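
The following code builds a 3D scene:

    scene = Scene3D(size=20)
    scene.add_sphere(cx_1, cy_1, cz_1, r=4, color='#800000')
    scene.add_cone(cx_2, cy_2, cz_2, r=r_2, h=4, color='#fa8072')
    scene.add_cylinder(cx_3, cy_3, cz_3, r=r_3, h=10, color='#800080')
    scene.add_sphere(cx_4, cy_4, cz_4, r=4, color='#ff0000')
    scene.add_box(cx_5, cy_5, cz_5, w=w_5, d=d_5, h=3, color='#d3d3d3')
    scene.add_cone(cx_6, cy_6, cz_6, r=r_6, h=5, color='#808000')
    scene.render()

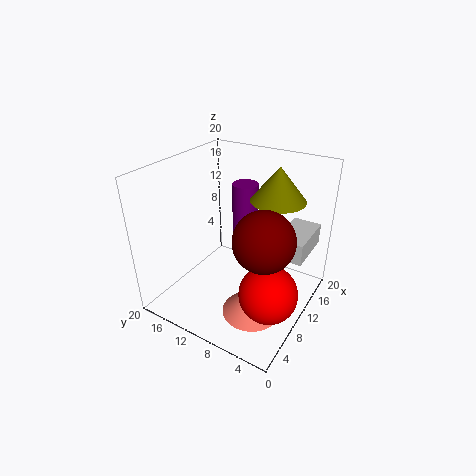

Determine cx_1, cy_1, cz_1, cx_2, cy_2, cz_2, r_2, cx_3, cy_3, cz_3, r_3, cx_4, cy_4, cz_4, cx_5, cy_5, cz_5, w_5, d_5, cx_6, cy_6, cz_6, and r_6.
cx_1 = 8, cy_1 = 5, cz_1 = 12, cx_2 = 7, cy_2 = 6, cz_2 = 1, r_2 = 4, cx_3 = 17, cy_3 = 13, cz_3 = 5, r_3 = 2, cx_4 = 8, cy_4 = 4, cz_4 = 4, cx_5 = 11, cy_5 = 1, cz_5 = 8, w_5 = 7, d_5 = 4, cx_6 = 16, cy_6 = 7, cz_6 = 14, r_6 = 4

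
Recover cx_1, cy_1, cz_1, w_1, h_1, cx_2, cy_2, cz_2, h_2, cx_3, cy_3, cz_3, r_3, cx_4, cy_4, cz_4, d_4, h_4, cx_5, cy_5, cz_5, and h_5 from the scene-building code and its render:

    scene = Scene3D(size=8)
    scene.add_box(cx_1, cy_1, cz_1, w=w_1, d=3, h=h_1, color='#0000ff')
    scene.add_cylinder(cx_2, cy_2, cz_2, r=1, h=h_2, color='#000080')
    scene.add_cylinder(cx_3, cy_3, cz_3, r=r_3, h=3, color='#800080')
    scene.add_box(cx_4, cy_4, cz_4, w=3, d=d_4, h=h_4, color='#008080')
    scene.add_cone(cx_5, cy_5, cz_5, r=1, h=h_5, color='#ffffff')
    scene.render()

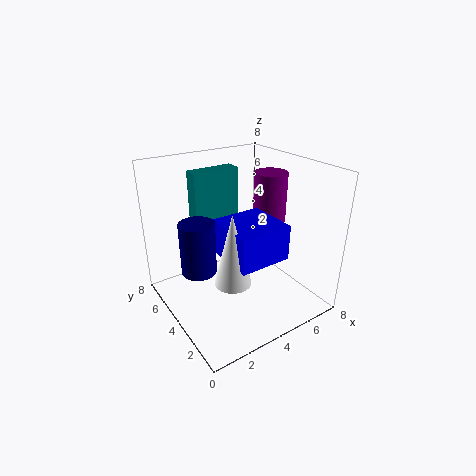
cx_1 = 3; cy_1 = 2; cz_1 = 3; w_1 = 3; h_1 = 2; cx_2 = 2; cy_2 = 5; cz_2 = 2; h_2 = 3; cx_3 = 7; cy_3 = 5; cz_3 = 4; r_3 = 1; cx_4 = 3; cy_4 = 7; cz_4 = 3; d_4 = 1; h_4 = 4; cx_5 = 3; cy_5 = 3; cz_5 = 2; h_5 = 4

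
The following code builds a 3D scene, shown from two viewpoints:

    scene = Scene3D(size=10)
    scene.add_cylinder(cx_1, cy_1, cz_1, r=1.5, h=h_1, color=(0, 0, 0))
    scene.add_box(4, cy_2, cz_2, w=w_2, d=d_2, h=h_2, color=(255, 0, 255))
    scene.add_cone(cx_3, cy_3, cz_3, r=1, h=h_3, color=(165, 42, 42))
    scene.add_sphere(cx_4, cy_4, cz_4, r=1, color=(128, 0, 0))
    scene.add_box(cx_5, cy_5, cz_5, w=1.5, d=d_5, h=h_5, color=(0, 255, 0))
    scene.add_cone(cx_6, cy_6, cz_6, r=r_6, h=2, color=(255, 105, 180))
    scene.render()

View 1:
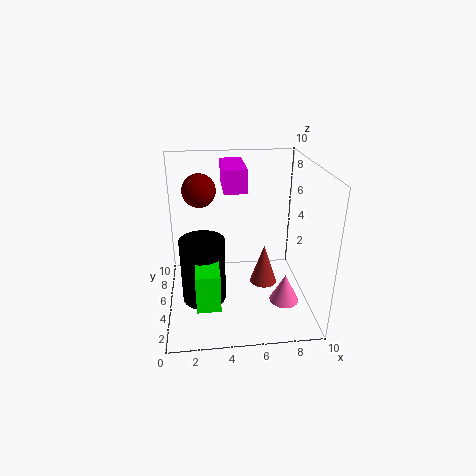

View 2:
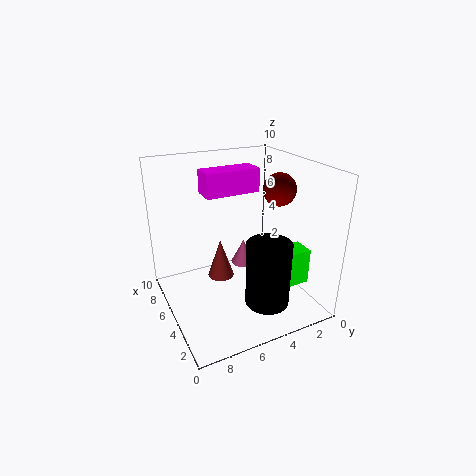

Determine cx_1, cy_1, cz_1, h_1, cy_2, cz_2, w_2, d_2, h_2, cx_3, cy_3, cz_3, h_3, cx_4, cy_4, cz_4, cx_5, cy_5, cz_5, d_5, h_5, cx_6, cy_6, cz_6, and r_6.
cx_1 = 2.5, cy_1 = 4, cz_1 = 1, h_1 = 4.5, cy_2 = 4, cz_2 = 8.5, w_2 = 1.5, d_2 = 3.5, h_2 = 1.5, cx_3 = 7, cy_3 = 5.5, cz_3 = 1, h_3 = 3, cx_4 = 2.5, cy_4 = 3.5, cz_4 = 9, cx_5 = 2, cy_5 = 1, cz_5 = 2, d_5 = 2, h_5 = 2.5, cx_6 = 8, cy_6 = 3, cz_6 = 1, r_6 = 1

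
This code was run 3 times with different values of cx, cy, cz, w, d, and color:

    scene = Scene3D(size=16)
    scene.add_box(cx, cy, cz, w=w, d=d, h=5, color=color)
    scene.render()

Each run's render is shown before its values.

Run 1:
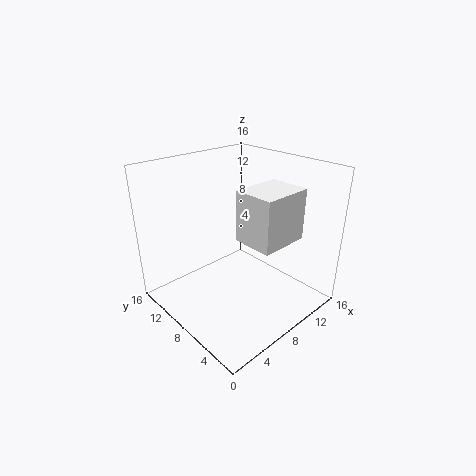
cx = 5
cy = 1
cz = 10
w = 5
d = 4
color = 'white'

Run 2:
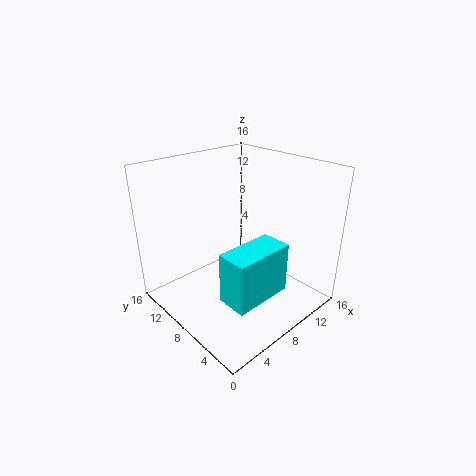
cx = 2
cy = 1
cz = 5
w = 6
d = 3
color = 'cyan'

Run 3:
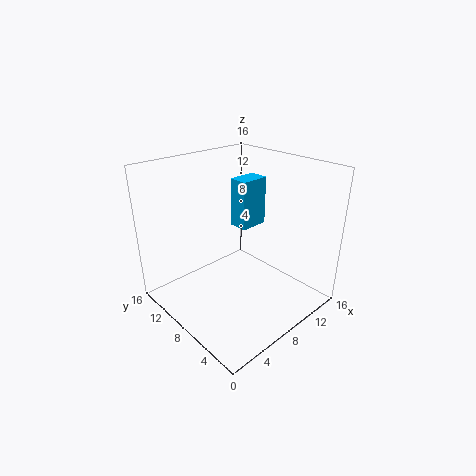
cx = 7
cy = 6
cz = 10
w = 3
d = 2
color = 'deepskyblue'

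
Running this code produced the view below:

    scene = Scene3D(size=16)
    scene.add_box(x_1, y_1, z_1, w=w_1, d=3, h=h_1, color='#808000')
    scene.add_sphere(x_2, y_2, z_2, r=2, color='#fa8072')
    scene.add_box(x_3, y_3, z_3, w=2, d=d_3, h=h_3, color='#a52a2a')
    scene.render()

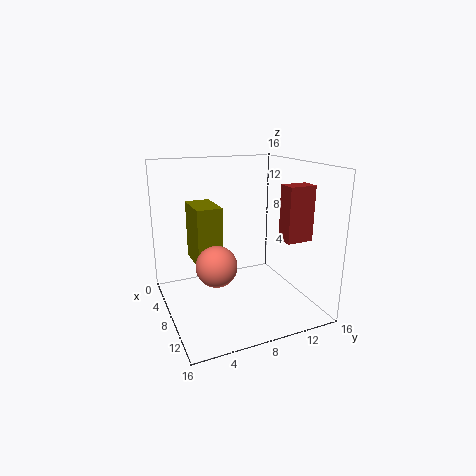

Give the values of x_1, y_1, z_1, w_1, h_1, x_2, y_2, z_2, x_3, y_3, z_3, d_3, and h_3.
x_1 = 1
y_1 = 4
z_1 = 4
w_1 = 5
h_1 = 7
x_2 = 12
y_2 = 4
z_2 = 7
x_3 = 10
y_3 = 12
z_3 = 8
d_3 = 3
h_3 = 6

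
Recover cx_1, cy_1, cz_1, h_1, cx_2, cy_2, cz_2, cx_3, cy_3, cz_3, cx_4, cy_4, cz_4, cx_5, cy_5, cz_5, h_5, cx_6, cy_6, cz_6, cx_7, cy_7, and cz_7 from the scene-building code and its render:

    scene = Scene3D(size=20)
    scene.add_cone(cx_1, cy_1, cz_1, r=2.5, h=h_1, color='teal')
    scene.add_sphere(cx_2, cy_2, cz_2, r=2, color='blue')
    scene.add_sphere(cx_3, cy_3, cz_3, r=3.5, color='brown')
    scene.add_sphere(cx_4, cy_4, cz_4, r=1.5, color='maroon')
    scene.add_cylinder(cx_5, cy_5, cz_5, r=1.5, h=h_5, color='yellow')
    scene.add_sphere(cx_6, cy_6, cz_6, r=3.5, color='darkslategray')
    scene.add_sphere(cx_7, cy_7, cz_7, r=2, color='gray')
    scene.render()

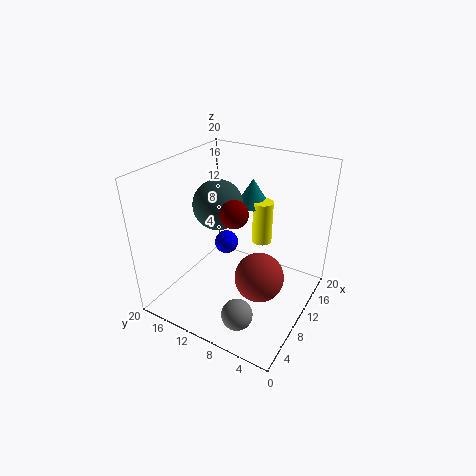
cx_1 = 16, cy_1 = 11, cz_1 = 12.5, h_1 = 4, cx_2 = 17, cy_2 = 16.5, cz_2 = 3.5, cx_3 = 10, cy_3 = 6.5, cz_3 = 4.5, cx_4 = 2.5, cy_4 = 6, cz_4 = 18, cx_5 = 15.5, cy_5 = 9, cz_5 = 7, h_5 = 6.5, cx_6 = 10.5, cy_6 = 13.5, cz_6 = 14, cx_7 = 3, cy_7 = 6, cz_7 = 3.5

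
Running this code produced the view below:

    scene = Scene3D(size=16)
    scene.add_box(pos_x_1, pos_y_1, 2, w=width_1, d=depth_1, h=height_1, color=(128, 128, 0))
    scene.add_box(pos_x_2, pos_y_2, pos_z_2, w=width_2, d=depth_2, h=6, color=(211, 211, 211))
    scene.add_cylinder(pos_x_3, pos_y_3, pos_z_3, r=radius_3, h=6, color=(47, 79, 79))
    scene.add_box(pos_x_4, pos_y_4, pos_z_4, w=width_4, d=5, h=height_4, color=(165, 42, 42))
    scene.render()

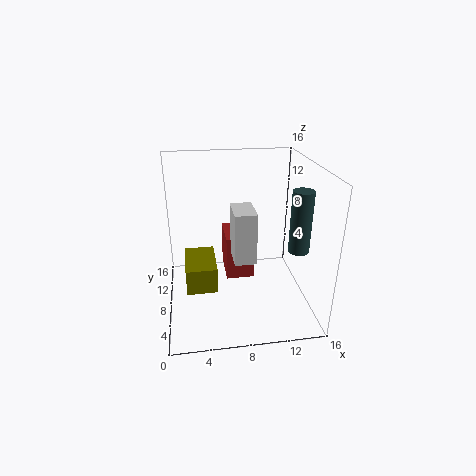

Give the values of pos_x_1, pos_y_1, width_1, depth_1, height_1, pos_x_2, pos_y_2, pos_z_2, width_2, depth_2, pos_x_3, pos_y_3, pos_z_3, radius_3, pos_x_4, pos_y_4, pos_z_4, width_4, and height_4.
pos_x_1 = 2; pos_y_1 = 6.5; width_1 = 3.5; depth_1 = 5.5; height_1 = 3; pos_x_2 = 7.5; pos_y_2 = 7; pos_z_2 = 5; width_2 = 2.5; depth_2 = 4; pos_x_3 = 13; pos_y_3 = 2.5; pos_z_3 = 9; radius_3 = 1; pos_x_4 = 7; pos_y_4 = 10.5; pos_z_4 = 1; width_4 = 3.5; height_4 = 5.5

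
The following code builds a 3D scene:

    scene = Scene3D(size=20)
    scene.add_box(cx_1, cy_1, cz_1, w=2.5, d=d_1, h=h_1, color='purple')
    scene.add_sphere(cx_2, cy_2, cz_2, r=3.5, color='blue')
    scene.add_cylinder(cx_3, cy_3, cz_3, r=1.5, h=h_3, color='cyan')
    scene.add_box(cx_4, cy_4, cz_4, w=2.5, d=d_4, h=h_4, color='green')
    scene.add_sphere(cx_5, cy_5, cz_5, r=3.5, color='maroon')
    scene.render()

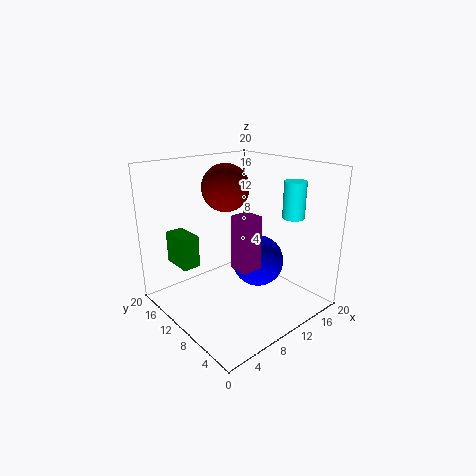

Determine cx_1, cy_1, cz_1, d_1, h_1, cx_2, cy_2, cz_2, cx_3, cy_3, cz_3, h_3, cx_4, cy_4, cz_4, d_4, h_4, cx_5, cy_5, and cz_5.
cx_1 = 5; cy_1 = 3; cz_1 = 9; d_1 = 2.5; h_1 = 6.5; cx_2 = 11.5; cy_2 = 7.5; cz_2 = 7; cx_3 = 15.5; cy_3 = 5; cz_3 = 13; h_3 = 5; cx_4 = 3; cy_4 = 13; cz_4 = 6; d_4 = 4.5; h_4 = 4.5; cx_5 = 11.5; cy_5 = 14.5; cz_5 = 16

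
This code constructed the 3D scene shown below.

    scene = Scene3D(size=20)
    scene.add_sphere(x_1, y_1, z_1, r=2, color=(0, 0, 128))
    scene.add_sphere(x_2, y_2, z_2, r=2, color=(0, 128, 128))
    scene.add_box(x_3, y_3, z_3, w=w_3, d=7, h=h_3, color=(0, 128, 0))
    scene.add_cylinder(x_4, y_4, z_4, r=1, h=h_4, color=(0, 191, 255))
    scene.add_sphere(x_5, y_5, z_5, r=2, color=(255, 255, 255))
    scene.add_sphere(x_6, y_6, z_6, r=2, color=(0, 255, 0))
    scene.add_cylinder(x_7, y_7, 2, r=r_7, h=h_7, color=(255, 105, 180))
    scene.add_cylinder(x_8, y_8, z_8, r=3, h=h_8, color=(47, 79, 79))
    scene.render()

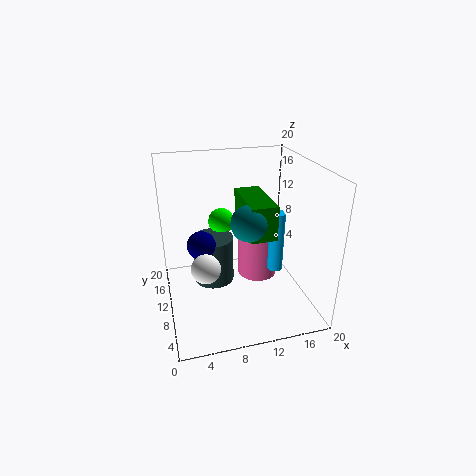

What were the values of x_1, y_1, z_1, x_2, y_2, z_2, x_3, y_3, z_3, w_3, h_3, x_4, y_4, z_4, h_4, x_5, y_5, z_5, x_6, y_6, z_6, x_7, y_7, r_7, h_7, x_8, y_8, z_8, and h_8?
x_1 = 5, y_1 = 11, z_1 = 9, x_2 = 9, y_2 = 2, z_2 = 16, x_3 = 9, y_3 = 1, z_3 = 14, w_3 = 3, h_3 = 4, x_4 = 14, y_4 = 6, z_4 = 7, h_4 = 8, x_5 = 5, y_5 = 8, z_5 = 7, x_6 = 9, y_6 = 16, z_6 = 10, x_7 = 14, y_7 = 13, r_7 = 3, h_7 = 8, x_8 = 7, y_8 = 13, z_8 = 2, h_8 = 7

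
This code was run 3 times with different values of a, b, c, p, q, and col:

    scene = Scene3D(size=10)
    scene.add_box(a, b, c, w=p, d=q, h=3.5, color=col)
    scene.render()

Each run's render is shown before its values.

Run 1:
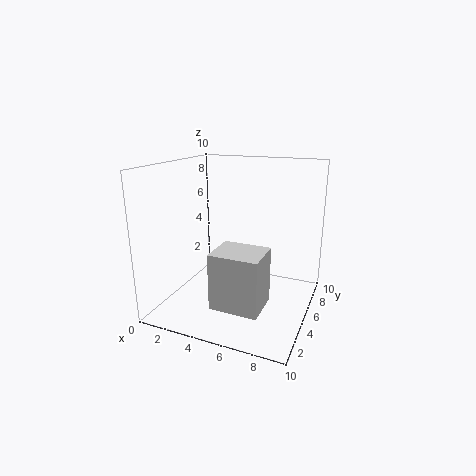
a = 5; b = 0.5; c = 2; p = 3; q = 2.5; col = 'lightgray'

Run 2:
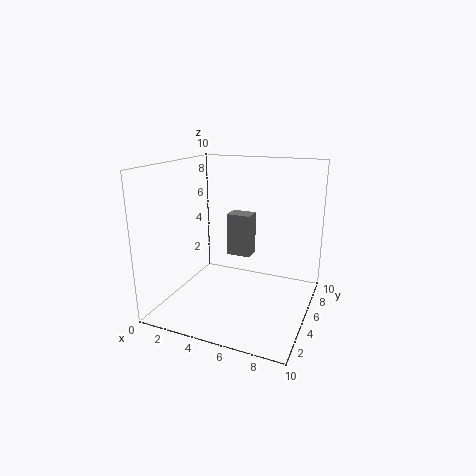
a = 2.5; b = 8.5; c = 2; p = 2; q = 1.5; col = 'gray'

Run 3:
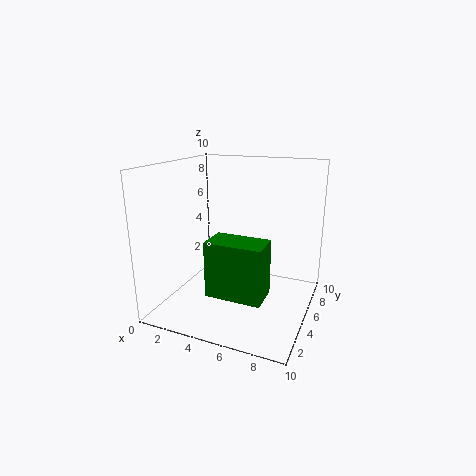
a = 4.5; b = 1; c = 2.5; p = 3.5; q = 2; col = 'green'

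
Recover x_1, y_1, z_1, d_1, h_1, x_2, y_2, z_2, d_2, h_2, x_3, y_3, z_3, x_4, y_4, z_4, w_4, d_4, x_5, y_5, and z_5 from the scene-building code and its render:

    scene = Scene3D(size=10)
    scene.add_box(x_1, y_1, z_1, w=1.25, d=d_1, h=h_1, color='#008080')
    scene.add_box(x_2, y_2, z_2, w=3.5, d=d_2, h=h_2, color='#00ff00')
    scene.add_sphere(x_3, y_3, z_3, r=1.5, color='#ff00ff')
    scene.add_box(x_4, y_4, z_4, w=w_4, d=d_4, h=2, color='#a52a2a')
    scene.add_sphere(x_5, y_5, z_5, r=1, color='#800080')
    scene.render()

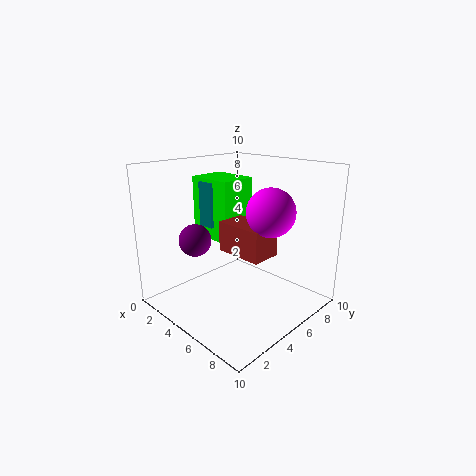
x_1 = 1.5
y_1 = 4.5
z_1 = 5.25
d_1 = 1.5
h_1 = 3.25
x_2 = 0.5
y_2 = 4.75
z_2 = 4.25
d_2 = 2.75
h_2 = 4.5
x_3 = 8
y_3 = 4.75
z_3 = 7.5
x_4 = 4.75
y_4 = 3.5
z_4 = 4.5
w_4 = 3.25
d_4 = 2
x_5 = 4.75
y_5 = 1.5
z_5 = 5.75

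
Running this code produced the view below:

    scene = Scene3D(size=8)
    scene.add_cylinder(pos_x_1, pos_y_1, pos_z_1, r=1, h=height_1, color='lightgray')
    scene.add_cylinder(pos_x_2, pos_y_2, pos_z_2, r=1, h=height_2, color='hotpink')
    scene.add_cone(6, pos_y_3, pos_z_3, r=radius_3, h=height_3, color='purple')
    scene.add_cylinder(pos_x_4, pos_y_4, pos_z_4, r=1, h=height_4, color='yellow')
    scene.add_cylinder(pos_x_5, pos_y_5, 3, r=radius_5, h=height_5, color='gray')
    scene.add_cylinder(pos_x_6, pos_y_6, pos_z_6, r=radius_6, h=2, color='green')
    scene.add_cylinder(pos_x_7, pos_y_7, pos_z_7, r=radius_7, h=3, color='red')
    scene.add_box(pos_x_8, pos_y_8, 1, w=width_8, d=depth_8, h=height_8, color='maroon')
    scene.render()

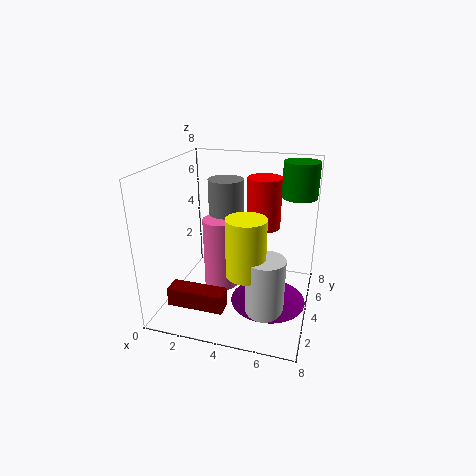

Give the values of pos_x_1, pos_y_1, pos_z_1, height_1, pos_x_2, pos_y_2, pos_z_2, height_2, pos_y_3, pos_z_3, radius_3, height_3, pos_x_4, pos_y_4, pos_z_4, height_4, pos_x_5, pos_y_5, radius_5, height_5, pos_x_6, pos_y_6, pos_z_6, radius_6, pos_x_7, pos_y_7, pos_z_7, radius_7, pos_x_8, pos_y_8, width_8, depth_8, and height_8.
pos_x_1 = 6; pos_y_1 = 2; pos_z_1 = 1; height_1 = 3; pos_x_2 = 3; pos_y_2 = 4; pos_z_2 = 1; height_2 = 4; pos_y_3 = 3; pos_z_3 = 1; radius_3 = 2; height_3 = 1; pos_x_4 = 5; pos_y_4 = 2; pos_z_4 = 3; height_4 = 3; pos_x_5 = 3; pos_y_5 = 5; radius_5 = 1; height_5 = 4; pos_x_6 = 7; pos_y_6 = 6; pos_z_6 = 6; radius_6 = 1; pos_x_7 = 5; pos_y_7 = 6; pos_z_7 = 4; radius_7 = 1; pos_x_8 = 1; pos_y_8 = 1; width_8 = 3; depth_8 = 1; height_8 = 1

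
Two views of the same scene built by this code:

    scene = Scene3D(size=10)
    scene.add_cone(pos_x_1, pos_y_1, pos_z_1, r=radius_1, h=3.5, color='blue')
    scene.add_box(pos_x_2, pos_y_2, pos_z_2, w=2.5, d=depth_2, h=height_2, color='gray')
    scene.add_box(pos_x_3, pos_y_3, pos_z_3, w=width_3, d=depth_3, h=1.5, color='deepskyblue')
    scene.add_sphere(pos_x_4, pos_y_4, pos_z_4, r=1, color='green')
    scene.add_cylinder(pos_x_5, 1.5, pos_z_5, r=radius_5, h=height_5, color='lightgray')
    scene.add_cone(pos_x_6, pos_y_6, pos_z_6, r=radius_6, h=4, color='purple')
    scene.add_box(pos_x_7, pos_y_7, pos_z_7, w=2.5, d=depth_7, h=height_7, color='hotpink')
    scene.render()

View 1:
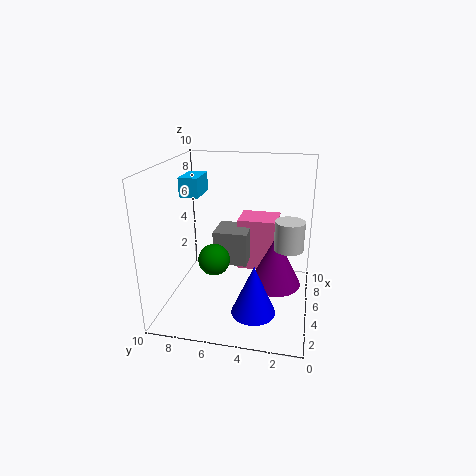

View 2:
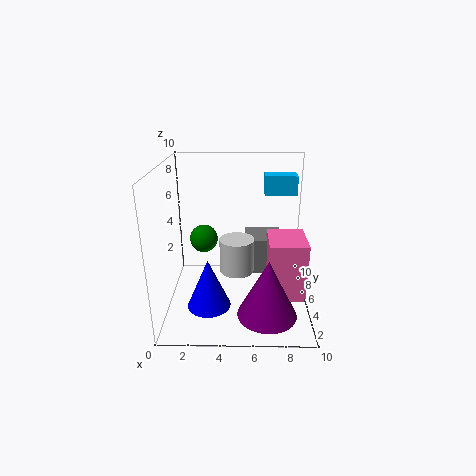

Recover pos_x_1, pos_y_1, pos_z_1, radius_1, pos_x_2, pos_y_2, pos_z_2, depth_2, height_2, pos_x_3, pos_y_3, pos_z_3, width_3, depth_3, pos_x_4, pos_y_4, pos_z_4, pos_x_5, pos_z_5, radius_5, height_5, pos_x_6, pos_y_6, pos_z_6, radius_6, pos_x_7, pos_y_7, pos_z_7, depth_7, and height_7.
pos_x_1 = 3
pos_y_1 = 3.5
pos_z_1 = 0.5
radius_1 = 1.5
pos_x_2 = 5.5
pos_y_2 = 4.5
pos_z_2 = 2.5
depth_2 = 2.5
height_2 = 2.5
pos_x_3 = 7
pos_y_3 = 8.5
pos_z_3 = 7
width_3 = 2.5
depth_3 = 1.5
pos_x_4 = 2.5
pos_y_4 = 6
pos_z_4 = 4.5
pos_x_5 = 5
pos_z_5 = 4.5
radius_5 = 1
height_5 = 2
pos_x_6 = 7
pos_y_6 = 2.5
pos_z_6 = 0.5
radius_6 = 2
pos_x_7 = 7
pos_y_7 = 2.5
pos_z_7 = 1.5
depth_7 = 3
height_7 = 4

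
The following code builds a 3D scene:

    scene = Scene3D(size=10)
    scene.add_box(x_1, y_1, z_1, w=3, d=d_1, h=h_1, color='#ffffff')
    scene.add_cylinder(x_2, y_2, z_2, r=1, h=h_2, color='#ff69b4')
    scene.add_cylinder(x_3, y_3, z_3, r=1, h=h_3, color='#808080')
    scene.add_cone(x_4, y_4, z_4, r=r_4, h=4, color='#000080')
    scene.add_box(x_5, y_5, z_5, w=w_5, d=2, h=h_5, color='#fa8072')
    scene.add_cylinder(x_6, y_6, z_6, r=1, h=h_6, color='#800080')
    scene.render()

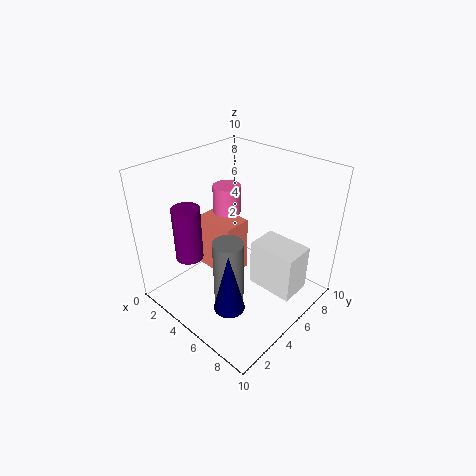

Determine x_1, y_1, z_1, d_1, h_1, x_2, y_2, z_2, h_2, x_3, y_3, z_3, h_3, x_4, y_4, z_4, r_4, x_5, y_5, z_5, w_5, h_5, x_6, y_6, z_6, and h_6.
x_1 = 7; y_1 = 4; z_1 = 3; d_1 = 2; h_1 = 3; x_2 = 3; y_2 = 6; z_2 = 6; h_2 = 2; x_3 = 6; y_3 = 3; z_3 = 1; h_3 = 5; x_4 = 7; y_4 = 2; z_4 = 2; r_4 = 1; x_5 = 2; y_5 = 4; z_5 = 2; w_5 = 3; h_5 = 4; x_6 = 2; y_6 = 3; z_6 = 3; h_6 = 4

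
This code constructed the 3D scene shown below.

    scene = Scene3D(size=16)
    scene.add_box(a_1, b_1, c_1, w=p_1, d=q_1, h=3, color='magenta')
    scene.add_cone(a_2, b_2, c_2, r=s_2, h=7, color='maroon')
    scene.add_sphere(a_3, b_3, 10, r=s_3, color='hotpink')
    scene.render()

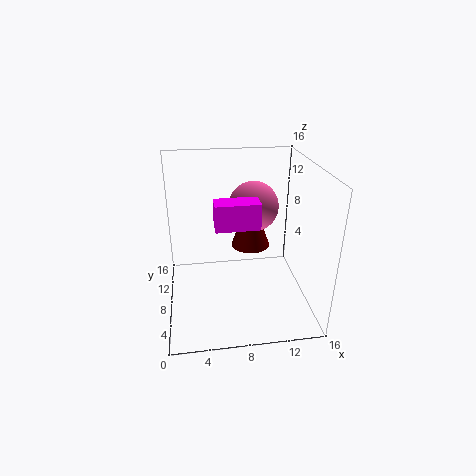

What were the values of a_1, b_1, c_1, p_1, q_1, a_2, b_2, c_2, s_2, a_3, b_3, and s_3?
a_1 = 5.5
b_1 = 7.5
c_1 = 9
p_1 = 5
q_1 = 2.5
a_2 = 10.5
b_2 = 13.5
c_2 = 4
s_2 = 2.5
a_3 = 10.5
b_3 = 12
s_3 = 3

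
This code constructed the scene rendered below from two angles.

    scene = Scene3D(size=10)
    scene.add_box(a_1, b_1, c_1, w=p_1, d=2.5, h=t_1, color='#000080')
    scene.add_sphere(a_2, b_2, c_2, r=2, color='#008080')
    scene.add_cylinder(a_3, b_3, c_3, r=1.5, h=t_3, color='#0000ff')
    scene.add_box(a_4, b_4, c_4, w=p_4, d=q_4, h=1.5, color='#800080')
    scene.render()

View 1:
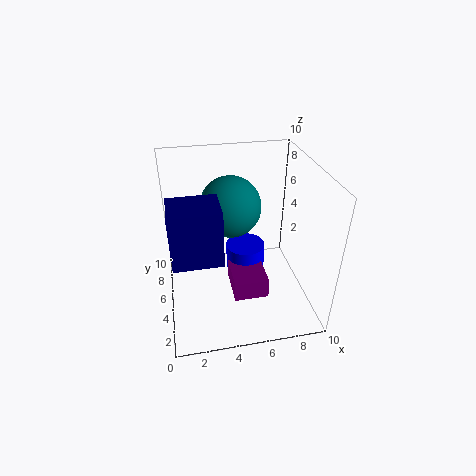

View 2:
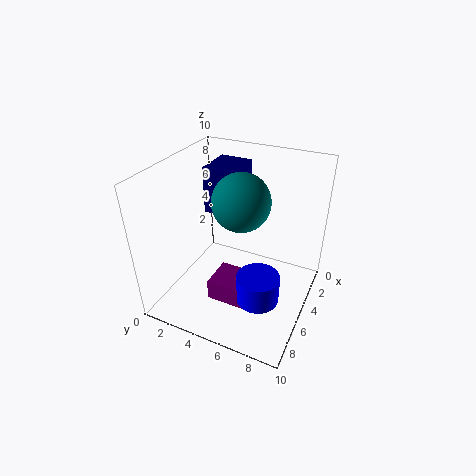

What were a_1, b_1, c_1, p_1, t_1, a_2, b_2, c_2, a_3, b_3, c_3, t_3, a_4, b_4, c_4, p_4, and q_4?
a_1 = 0.5, b_1 = 1.5, c_1 = 5.5, p_1 = 3, t_1 = 3.5, a_2 = 4.5, b_2 = 5, c_2 = 7.5, a_3 = 6, b_3 = 7, c_3 = 1, t_3 = 2, a_4 = 4.5, b_4 = 3.5, c_4 = 0.5, p_4 = 2.5, q_4 = 3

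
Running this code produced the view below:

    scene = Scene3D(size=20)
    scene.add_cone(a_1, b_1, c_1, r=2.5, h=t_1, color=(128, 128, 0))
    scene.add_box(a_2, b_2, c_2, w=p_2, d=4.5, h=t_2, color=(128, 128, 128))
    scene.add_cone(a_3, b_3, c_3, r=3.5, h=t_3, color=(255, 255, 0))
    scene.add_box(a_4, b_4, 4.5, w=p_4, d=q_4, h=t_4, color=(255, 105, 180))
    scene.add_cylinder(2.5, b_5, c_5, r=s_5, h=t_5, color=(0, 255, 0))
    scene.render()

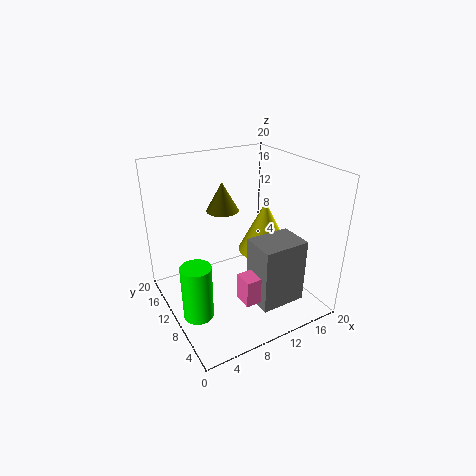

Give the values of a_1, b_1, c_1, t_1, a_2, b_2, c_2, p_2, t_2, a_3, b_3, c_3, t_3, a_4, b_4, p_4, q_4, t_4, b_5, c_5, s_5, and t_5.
a_1 = 11; b_1 = 16.5; c_1 = 11.5; t_1 = 4.5; a_2 = 9; b_2 = 1.5; c_2 = 3.5; p_2 = 6; t_2 = 8.5; a_3 = 13; b_3 = 8; c_3 = 8.5; t_3 = 7; a_4 = 7; b_4 = 2.5; p_4 = 5.5; q_4 = 2.5; t_4 = 3.5; b_5 = 7.5; c_5 = 1.5; s_5 = 2; t_5 = 7.5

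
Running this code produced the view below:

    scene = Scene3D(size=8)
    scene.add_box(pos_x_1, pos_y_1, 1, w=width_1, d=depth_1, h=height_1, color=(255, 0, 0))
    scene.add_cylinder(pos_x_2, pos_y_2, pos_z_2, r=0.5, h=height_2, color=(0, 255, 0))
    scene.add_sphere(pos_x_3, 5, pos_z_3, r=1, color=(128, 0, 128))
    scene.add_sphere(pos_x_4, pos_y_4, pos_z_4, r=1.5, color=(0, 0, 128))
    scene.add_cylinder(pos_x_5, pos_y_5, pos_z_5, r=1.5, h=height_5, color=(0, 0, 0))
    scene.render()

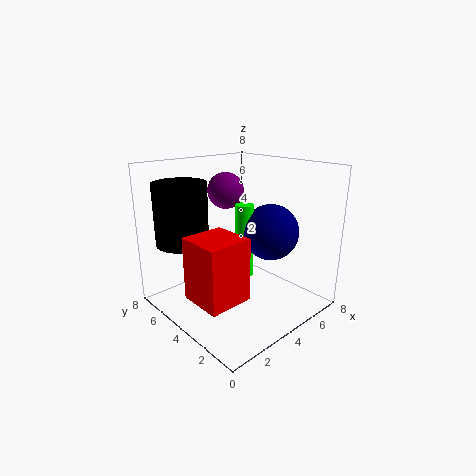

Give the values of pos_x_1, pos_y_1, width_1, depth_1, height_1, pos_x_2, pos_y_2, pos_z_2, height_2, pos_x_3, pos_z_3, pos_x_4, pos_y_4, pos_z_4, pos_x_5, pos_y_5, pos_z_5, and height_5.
pos_x_1 = 1
pos_y_1 = 2.5
width_1 = 2.5
depth_1 = 2.5
height_1 = 3.5
pos_x_2 = 4
pos_y_2 = 3.5
pos_z_2 = 2
height_2 = 4
pos_x_3 = 4
pos_z_3 = 6.5
pos_x_4 = 5
pos_y_4 = 2.5
pos_z_4 = 4.5
pos_x_5 = 2
pos_y_5 = 6.5
pos_z_5 = 3.5
height_5 = 3.5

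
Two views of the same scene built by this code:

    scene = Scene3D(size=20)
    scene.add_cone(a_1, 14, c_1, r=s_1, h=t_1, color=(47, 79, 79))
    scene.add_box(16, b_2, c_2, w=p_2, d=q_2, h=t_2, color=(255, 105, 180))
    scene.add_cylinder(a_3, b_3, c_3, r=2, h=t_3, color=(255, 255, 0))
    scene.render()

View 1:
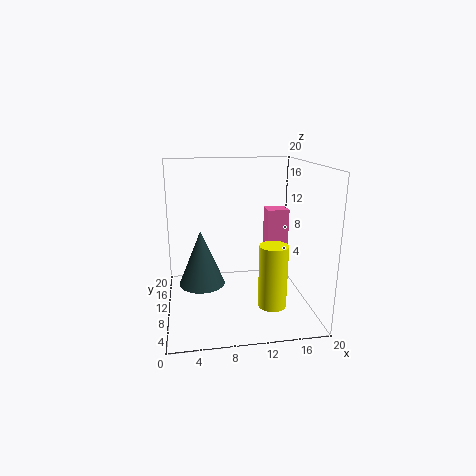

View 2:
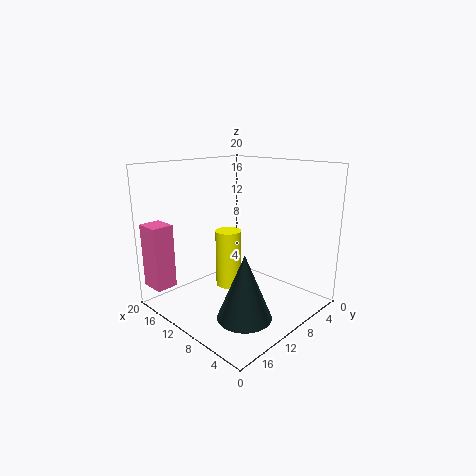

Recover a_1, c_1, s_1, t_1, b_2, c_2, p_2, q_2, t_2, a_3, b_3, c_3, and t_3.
a_1 = 5, c_1 = 1.5, s_1 = 3.5, t_1 = 8.5, b_2 = 16.5, c_2 = 3, p_2 = 3.5, q_2 = 3, t_2 = 9, a_3 = 14.5, b_3 = 7.5, c_3 = 0.5, t_3 = 9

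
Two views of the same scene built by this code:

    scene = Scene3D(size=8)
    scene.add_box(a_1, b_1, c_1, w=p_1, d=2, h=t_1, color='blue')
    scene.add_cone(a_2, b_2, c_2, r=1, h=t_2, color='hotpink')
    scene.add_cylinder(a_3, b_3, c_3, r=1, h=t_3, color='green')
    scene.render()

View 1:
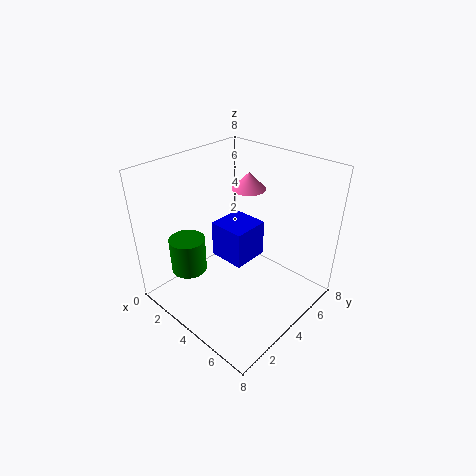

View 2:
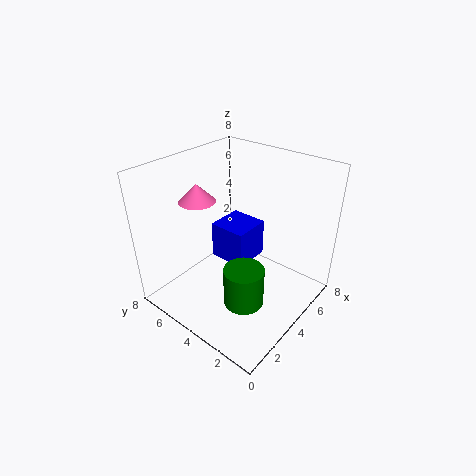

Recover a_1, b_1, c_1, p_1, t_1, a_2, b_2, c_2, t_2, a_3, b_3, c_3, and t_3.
a_1 = 3
b_1 = 3
c_1 = 3
p_1 = 2
t_1 = 2
a_2 = 3
b_2 = 6
c_2 = 6
t_2 = 1
a_3 = 2
b_3 = 2
c_3 = 2
t_3 = 2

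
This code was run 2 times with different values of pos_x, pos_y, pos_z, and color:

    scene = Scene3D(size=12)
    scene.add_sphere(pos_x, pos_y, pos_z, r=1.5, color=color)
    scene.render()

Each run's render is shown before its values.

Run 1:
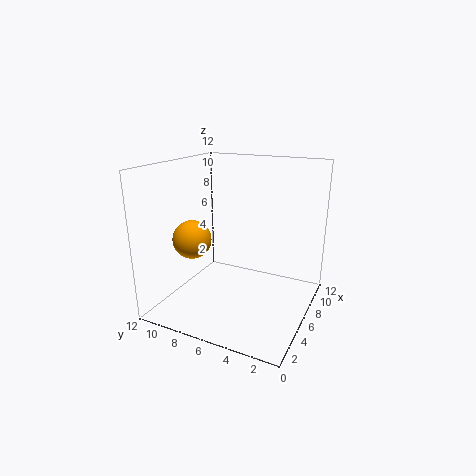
pos_x = 3, pos_y = 8.5, pos_z = 6.5, color = 'orange'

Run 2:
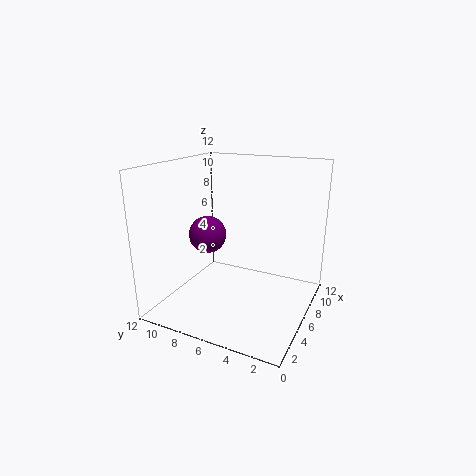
pos_x = 4.5, pos_y = 8, pos_z = 6.5, color = 'purple'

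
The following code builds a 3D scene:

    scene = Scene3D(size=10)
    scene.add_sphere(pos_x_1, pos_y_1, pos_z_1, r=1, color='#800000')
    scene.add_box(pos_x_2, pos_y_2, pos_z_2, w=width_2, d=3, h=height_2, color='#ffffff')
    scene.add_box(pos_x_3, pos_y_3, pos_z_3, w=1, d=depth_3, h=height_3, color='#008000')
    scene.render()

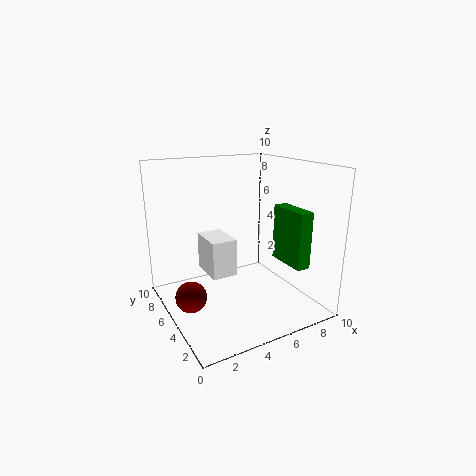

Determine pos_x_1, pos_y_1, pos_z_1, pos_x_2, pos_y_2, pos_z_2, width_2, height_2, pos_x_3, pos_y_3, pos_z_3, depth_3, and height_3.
pos_x_1 = 1; pos_y_1 = 4; pos_z_1 = 2; pos_x_2 = 4; pos_y_2 = 7; pos_z_2 = 1; width_2 = 2; height_2 = 3; pos_x_3 = 8; pos_y_3 = 2; pos_z_3 = 3; depth_3 = 3; height_3 = 4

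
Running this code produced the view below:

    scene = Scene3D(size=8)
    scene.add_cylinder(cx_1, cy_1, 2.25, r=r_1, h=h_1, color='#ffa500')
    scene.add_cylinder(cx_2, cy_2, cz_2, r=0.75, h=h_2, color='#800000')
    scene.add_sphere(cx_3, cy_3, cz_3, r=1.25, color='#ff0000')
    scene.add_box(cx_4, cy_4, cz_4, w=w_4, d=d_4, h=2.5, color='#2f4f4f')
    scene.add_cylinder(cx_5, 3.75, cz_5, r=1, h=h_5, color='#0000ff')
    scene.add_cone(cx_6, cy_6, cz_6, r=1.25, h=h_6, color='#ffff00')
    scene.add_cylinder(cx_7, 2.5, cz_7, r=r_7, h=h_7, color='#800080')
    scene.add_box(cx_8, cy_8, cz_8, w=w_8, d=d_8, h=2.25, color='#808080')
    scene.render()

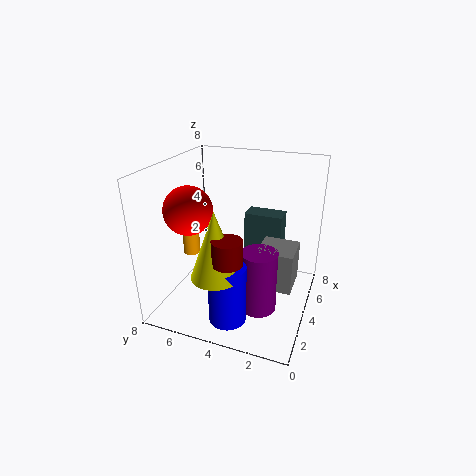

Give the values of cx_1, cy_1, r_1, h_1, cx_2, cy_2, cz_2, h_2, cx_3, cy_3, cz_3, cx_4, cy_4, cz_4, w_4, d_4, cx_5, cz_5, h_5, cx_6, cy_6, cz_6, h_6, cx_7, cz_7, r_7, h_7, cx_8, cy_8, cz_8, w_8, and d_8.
cx_1 = 4.5
cy_1 = 7.25
r_1 = 0.5
h_1 = 1.75
cx_2 = 1.25
cy_2 = 3.5
cz_2 = 4
h_2 = 1.25
cx_3 = 2.25
cy_3 = 6
cz_3 = 6
cx_4 = 5.75
cy_4 = 2
cz_4 = 2.25
w_4 = 1.25
d_4 = 2.25
cx_5 = 1.75
cz_5 = 0.25
h_5 = 3.25
cx_6 = 1.5
cy_6 = 4.25
cz_6 = 3
h_6 = 3.5
cx_7 = 3.25
cz_7 = 0.25
r_7 = 1
h_7 = 3.5
cx_8 = 3.25
cy_8 = 0.75
cz_8 = 1.5
w_8 = 2
d_8 = 2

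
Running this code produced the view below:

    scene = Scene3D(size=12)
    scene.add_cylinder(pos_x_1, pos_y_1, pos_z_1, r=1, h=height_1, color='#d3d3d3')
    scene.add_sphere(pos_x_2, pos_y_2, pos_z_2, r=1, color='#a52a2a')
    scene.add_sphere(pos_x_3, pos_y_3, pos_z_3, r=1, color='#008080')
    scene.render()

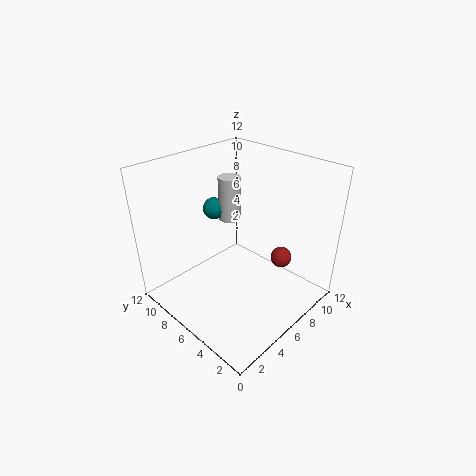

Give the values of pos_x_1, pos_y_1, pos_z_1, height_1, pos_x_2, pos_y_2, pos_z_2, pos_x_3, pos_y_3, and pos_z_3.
pos_x_1 = 8; pos_y_1 = 9; pos_z_1 = 6; height_1 = 4; pos_x_2 = 11; pos_y_2 = 5; pos_z_2 = 2; pos_x_3 = 7; pos_y_3 = 10; pos_z_3 = 7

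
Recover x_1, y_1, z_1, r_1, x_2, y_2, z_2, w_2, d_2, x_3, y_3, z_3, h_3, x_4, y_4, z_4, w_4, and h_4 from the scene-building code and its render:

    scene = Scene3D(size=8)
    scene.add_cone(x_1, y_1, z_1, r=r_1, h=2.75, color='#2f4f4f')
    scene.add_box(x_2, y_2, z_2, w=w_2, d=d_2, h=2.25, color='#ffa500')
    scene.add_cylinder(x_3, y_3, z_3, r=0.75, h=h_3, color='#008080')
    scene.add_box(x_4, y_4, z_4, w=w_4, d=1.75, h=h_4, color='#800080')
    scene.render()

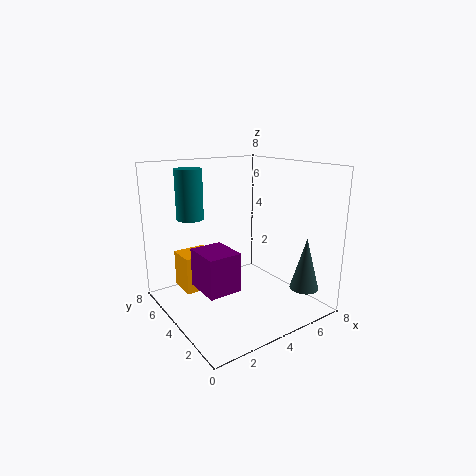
x_1 = 6
y_1 = 0.75
z_1 = 1.75
r_1 = 0.75
x_2 = 1.75
y_2 = 6
z_2 = 0.25
w_2 = 2
d_2 = 1.75
x_3 = 2
y_3 = 5.75
z_3 = 5
h_3 = 2.75
x_4 = 0.25
y_4 = 0.5
z_4 = 3
w_4 = 1.5
h_4 = 1.75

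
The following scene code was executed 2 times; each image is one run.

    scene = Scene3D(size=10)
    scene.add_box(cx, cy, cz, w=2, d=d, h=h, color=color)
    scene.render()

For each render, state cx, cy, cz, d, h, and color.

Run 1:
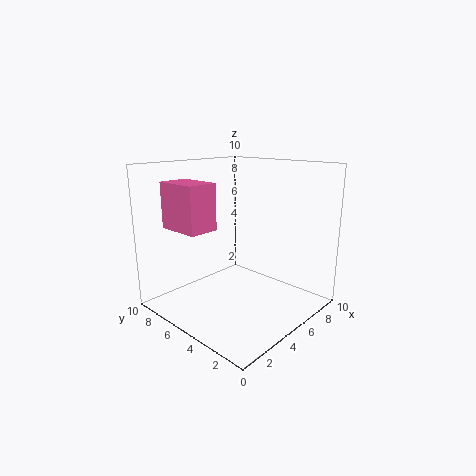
cx = 1, cy = 5, cz = 6, d = 3, h = 3, color = 'hotpink'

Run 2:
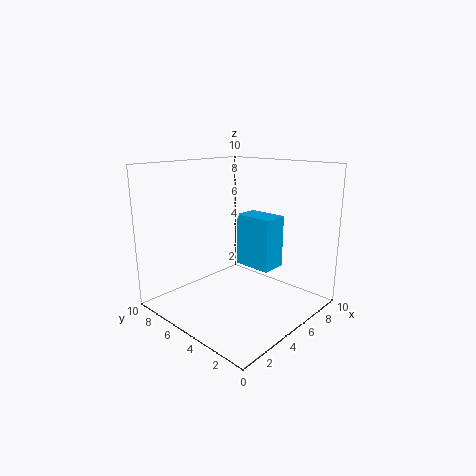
cx = 7, cy = 4, cz = 2, d = 3, h = 4, color = 'deepskyblue'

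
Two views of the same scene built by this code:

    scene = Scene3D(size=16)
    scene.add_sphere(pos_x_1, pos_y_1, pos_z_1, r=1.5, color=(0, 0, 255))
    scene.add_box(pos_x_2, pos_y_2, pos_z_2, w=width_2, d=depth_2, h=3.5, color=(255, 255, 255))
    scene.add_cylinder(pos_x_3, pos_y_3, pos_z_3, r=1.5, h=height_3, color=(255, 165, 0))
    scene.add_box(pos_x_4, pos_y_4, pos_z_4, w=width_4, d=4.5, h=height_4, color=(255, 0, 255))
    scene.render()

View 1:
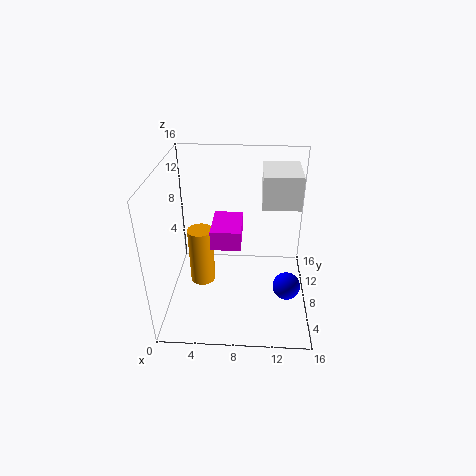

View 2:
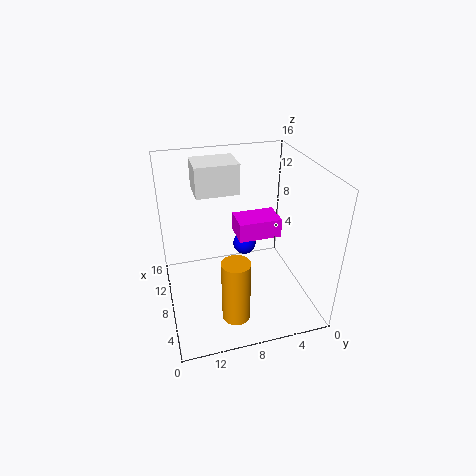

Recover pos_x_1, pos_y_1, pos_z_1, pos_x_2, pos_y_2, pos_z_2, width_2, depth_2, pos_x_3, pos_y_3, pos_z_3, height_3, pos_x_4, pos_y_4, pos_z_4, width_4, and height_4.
pos_x_1 = 13.5, pos_y_1 = 5.5, pos_z_1 = 3.5, pos_x_2 = 10.5, pos_y_2 = 7, pos_z_2 = 12, width_2 = 4, depth_2 = 5, pos_x_3 = 3.5, pos_y_3 = 9.5, pos_z_3 = 1, height_3 = 7, pos_x_4 = 5.5, pos_y_4 = 4, pos_z_4 = 9, width_4 = 3, height_4 = 2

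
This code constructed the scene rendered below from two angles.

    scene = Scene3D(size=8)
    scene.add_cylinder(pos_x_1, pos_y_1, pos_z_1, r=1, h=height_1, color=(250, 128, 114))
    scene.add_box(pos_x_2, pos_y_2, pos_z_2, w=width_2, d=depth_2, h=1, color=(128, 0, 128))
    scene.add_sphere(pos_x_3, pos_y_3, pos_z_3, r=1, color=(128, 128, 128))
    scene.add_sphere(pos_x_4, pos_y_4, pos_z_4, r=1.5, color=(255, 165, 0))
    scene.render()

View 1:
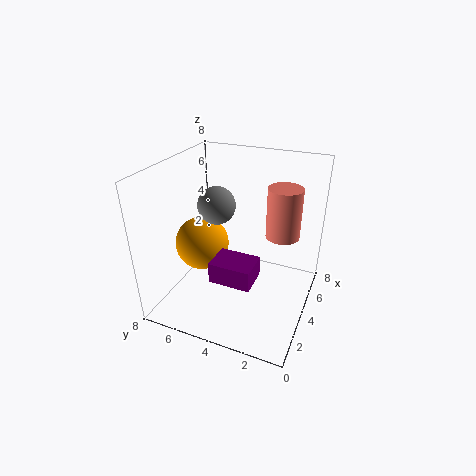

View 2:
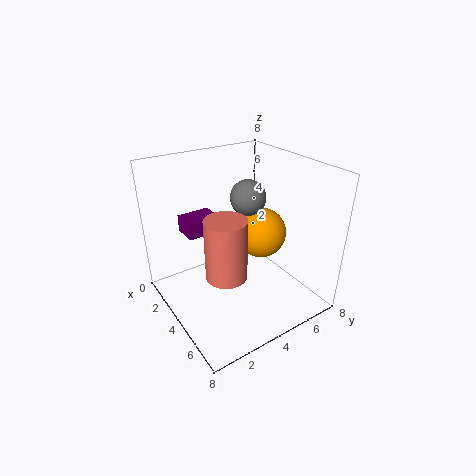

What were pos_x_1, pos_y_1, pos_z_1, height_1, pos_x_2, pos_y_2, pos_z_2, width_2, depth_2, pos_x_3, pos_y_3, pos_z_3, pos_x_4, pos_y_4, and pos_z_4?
pos_x_1 = 6; pos_y_1 = 2; pos_z_1 = 3.5; height_1 = 3; pos_x_2 = 0.5; pos_y_2 = 2; pos_z_2 = 3.5; width_2 = 1.5; depth_2 = 2; pos_x_3 = 3.5; pos_y_3 = 5; pos_z_3 = 6; pos_x_4 = 3.5; pos_y_4 = 6; pos_z_4 = 3.5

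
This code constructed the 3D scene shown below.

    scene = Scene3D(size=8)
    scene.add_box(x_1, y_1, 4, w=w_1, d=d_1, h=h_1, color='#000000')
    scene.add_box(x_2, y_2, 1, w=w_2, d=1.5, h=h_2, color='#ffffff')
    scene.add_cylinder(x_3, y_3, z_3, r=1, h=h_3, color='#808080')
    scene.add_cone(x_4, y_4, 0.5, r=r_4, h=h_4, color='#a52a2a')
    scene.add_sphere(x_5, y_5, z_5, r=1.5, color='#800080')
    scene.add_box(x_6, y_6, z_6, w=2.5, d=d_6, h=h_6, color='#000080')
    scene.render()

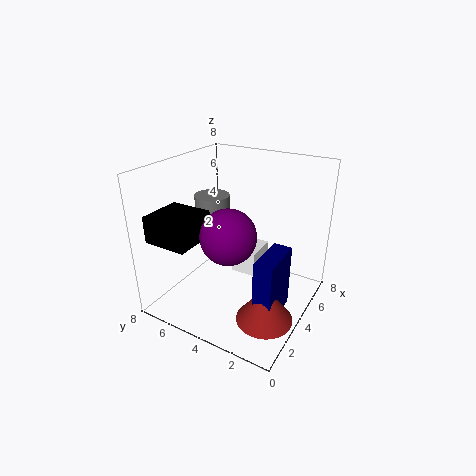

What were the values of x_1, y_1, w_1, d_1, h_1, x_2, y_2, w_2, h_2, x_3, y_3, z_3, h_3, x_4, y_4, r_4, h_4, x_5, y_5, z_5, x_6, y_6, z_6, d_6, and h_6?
x_1 = 1; y_1 = 5.5; w_1 = 2.5; d_1 = 2.5; h_1 = 1.5; x_2 = 5; y_2 = 3.5; w_2 = 2; h_2 = 1.5; x_3 = 4.5; y_3 = 6; z_3 = 4; h_3 = 2; x_4 = 2.5; y_4 = 1.5; r_4 = 1.5; h_4 = 2; x_5 = 3; y_5 = 4; z_5 = 4.5; x_6 = 2; y_6 = 1; z_6 = 0.5; d_6 = 1; h_6 = 3.5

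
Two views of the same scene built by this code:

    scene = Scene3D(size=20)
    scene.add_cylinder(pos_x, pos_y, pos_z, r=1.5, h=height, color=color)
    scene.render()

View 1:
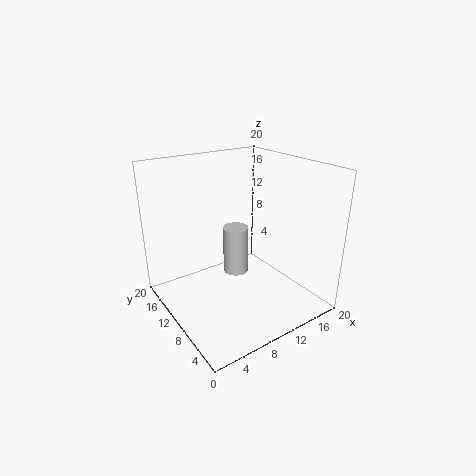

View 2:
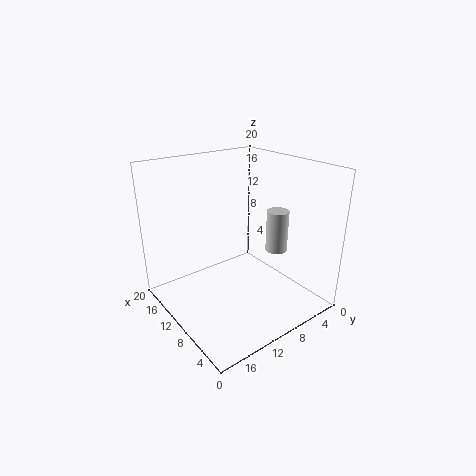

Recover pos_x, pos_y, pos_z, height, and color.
pos_x = 6.75
pos_y = 5.75
pos_z = 8.25
height = 5.75
color = 'lightgray'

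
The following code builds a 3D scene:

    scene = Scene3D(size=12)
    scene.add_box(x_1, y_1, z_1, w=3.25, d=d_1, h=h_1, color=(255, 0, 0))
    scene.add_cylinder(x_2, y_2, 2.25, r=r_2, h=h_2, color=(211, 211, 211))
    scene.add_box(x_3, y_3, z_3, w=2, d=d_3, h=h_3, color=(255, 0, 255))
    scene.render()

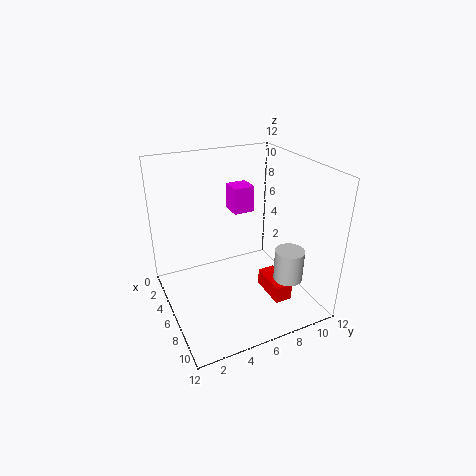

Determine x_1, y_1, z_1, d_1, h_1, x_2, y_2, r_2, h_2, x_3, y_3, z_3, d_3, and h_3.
x_1 = 5.75, y_1 = 8.25, z_1 = 0.5, d_1 = 1.5, h_1 = 1.5, x_2 = 8.25, y_2 = 9.75, r_2 = 1.25, h_2 = 2.75, x_3 = 0.25, y_3 = 7.5, z_3 = 6.25, d_3 = 2, h_3 = 2.5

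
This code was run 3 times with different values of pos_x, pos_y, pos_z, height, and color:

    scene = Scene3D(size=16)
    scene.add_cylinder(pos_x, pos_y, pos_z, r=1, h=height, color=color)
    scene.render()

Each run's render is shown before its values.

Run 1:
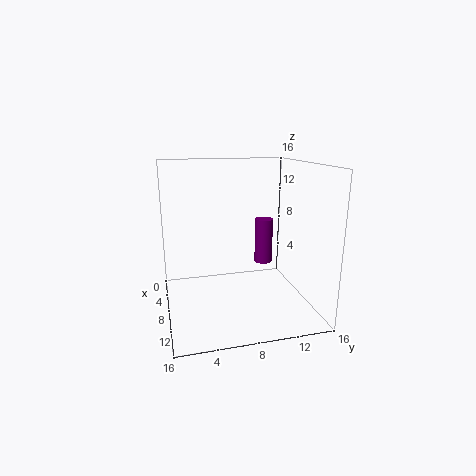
pos_x = 8; pos_y = 11; pos_z = 5; height = 5; color = 'purple'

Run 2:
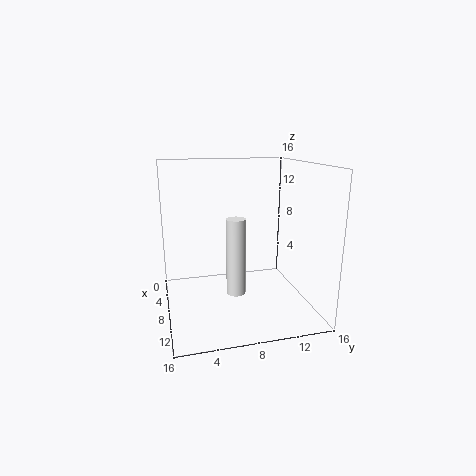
pos_x = 11; pos_y = 7; pos_z = 3; height = 8; color = 'white'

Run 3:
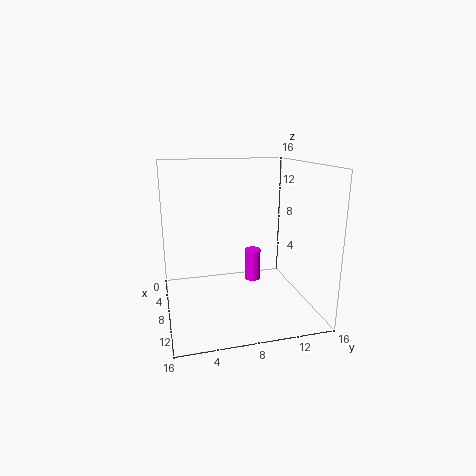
pos_x = 4; pos_y = 11; pos_z = 1; height = 4; color = 'magenta'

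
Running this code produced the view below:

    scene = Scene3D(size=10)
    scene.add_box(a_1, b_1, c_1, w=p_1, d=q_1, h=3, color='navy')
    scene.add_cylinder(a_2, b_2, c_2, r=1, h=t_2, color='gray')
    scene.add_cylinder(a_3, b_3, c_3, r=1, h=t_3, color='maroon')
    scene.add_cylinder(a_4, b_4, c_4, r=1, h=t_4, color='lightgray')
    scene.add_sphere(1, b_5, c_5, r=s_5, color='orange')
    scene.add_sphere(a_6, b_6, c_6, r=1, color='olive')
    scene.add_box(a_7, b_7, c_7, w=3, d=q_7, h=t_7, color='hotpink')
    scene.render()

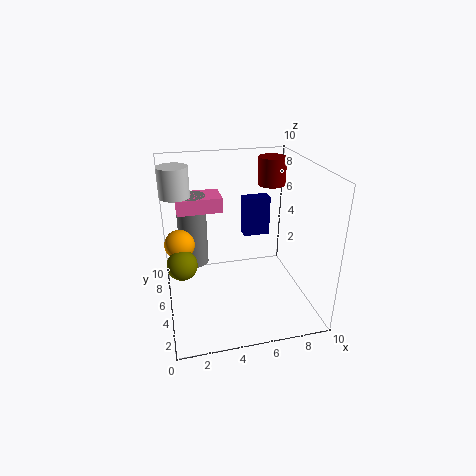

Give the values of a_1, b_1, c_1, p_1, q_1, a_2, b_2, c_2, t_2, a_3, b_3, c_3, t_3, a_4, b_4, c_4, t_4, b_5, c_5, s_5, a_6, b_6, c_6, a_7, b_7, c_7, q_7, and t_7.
a_1 = 6
b_1 = 7
c_1 = 4
p_1 = 2
q_1 = 1
a_2 = 2
b_2 = 6
c_2 = 3
t_2 = 5
a_3 = 8
b_3 = 7
c_3 = 8
t_3 = 2
a_4 = 1
b_4 = 6
c_4 = 8
t_4 = 2
b_5 = 5
c_5 = 5
s_5 = 1
a_6 = 1
b_6 = 4
c_6 = 4
a_7 = 1
b_7 = 5
c_7 = 7
q_7 = 2
t_7 = 1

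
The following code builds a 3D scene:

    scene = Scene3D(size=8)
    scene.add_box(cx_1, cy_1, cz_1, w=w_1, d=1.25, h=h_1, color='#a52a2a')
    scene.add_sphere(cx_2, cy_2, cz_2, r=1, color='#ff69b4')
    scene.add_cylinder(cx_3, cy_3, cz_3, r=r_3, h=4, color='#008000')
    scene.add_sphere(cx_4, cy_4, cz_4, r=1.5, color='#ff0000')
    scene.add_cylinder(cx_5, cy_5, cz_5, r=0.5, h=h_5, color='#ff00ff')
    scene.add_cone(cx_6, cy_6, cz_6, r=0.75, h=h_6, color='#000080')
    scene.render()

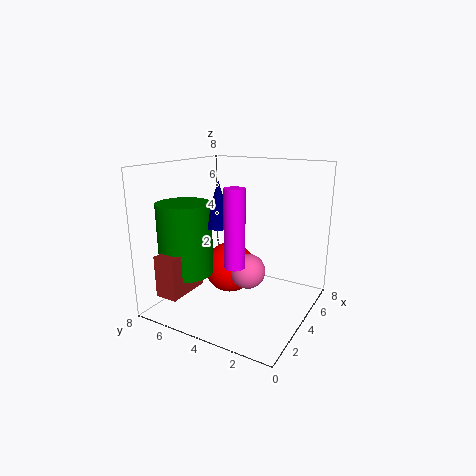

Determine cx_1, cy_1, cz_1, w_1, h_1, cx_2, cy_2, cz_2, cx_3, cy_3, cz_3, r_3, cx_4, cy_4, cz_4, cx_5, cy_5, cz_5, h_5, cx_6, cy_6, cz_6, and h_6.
cx_1 = 0.5
cy_1 = 5.75
cz_1 = 1.25
w_1 = 2.5
h_1 = 2.25
cx_2 = 4.25
cy_2 = 3.5
cz_2 = 2
cx_3 = 2.5
cy_3 = 6.5
cz_3 = 2
r_3 = 1.5
cx_4 = 4.75
cy_4 = 5
cz_4 = 1.75
cx_5 = 1.5
cy_5 = 2.75
cz_5 = 3.5
h_5 = 3.75
cx_6 = 3.25
cy_6 = 4.75
cz_6 = 4.75
h_6 = 2.5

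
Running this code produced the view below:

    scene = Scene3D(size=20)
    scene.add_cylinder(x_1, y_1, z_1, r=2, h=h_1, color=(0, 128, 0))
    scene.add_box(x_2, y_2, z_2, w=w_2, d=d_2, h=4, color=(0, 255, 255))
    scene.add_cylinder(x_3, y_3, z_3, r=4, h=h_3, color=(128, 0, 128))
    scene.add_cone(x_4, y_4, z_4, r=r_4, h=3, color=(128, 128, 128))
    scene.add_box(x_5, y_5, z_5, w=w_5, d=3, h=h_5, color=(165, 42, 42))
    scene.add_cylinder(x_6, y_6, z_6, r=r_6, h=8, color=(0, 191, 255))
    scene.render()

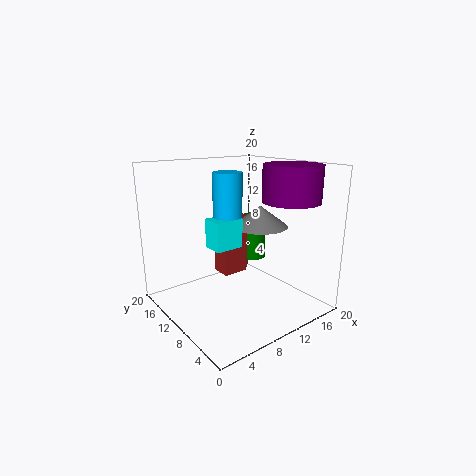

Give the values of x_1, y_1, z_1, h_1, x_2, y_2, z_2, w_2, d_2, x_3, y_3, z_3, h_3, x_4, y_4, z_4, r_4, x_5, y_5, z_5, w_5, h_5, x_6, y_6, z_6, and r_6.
x_1 = 17, y_1 = 15, z_1 = 4, h_1 = 7, x_2 = 6, y_2 = 9, z_2 = 9, w_2 = 4, d_2 = 3, x_3 = 16, y_3 = 6, z_3 = 15, h_3 = 5, x_4 = 14, y_4 = 10, z_4 = 11, r_4 = 4, x_5 = 10, y_5 = 13, z_5 = 3, w_5 = 4, h_5 = 9, x_6 = 9, y_6 = 11, z_6 = 11, r_6 = 2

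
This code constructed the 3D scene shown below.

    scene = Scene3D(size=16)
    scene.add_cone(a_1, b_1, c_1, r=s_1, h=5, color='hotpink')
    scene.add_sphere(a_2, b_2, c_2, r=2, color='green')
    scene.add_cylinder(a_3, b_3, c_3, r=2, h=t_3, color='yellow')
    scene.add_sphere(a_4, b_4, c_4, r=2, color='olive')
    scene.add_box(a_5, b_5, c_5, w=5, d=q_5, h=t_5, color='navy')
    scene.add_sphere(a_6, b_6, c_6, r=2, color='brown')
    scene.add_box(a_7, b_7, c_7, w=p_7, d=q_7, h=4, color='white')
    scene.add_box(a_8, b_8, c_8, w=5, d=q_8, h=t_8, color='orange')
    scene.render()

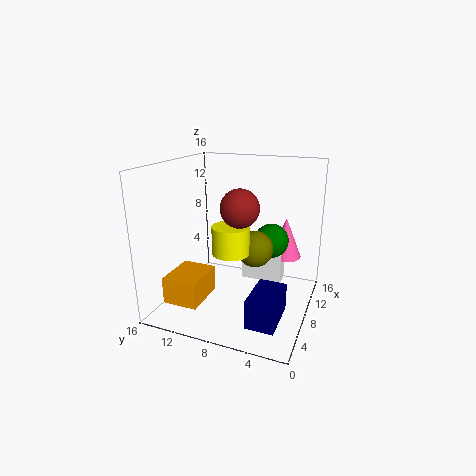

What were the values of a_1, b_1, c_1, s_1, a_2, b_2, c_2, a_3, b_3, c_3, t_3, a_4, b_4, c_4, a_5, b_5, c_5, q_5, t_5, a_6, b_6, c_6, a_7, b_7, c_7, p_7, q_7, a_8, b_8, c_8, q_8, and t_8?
a_1 = 14, b_1 = 4, c_1 = 4, s_1 = 2, a_2 = 11, b_2 = 5, c_2 = 7, a_3 = 6, b_3 = 8, c_3 = 7, t_3 = 3, a_4 = 8, b_4 = 6, c_4 = 7, a_5 = 2, b_5 = 2, c_5 = 1, q_5 = 3, t_5 = 3, a_6 = 6, b_6 = 7, c_6 = 12, a_7 = 12, b_7 = 4, c_7 = 1, p_7 = 2, q_7 = 5, a_8 = 3, b_8 = 11, c_8 = 1, q_8 = 4, t_8 = 3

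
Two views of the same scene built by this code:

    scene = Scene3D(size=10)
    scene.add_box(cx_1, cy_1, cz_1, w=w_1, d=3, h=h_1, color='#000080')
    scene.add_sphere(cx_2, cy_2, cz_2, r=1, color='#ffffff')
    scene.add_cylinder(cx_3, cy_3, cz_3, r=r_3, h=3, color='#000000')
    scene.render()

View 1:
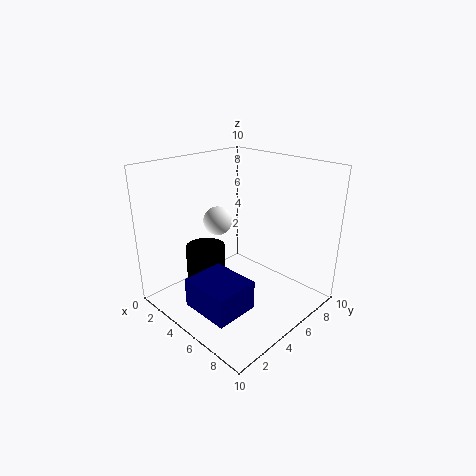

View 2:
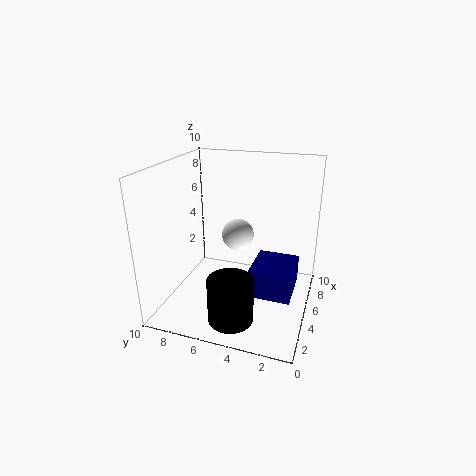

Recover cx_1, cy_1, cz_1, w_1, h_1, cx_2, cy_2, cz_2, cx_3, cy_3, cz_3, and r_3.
cx_1 = 4, cy_1 = 1, cz_1 = 1, w_1 = 3.5, h_1 = 2, cx_2 = 3.5, cy_2 = 4.5, cz_2 = 6, cx_3 = 2, cy_3 = 4.5, cz_3 = 0.5, r_3 = 1.5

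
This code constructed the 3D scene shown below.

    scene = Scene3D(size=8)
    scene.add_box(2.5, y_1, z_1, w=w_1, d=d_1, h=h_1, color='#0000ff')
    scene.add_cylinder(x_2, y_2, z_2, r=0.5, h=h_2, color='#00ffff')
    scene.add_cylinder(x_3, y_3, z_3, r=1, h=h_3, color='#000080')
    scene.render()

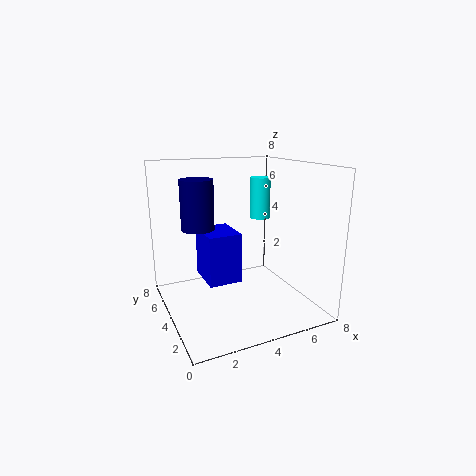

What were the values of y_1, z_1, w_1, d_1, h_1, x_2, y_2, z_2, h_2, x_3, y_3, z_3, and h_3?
y_1 = 4.5, z_1 = 1, w_1 = 2, d_1 = 2.5, h_1 = 3, x_2 = 4.5, y_2 = 2.5, z_2 = 5.5, h_2 = 2, x_3 = 2.5, y_3 = 6.5, z_3 = 4, h_3 = 3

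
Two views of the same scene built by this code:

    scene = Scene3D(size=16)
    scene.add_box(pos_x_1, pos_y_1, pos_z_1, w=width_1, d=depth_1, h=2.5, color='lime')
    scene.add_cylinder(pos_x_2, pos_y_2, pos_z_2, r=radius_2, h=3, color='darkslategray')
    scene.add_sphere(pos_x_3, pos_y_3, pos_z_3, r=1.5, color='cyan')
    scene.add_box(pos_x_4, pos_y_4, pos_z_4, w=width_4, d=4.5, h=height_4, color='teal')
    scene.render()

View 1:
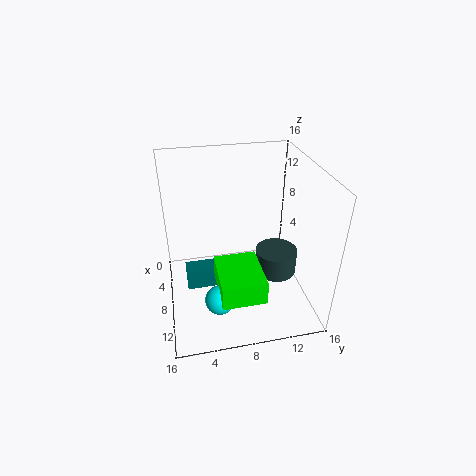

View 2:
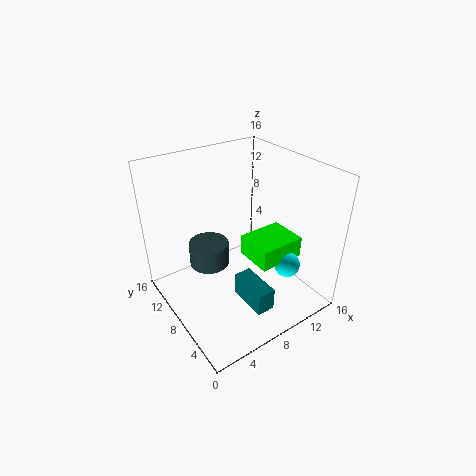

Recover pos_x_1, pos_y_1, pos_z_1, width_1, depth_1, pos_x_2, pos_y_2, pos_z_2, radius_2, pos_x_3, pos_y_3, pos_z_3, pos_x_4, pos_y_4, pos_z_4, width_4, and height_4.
pos_x_1 = 9.5
pos_y_1 = 5
pos_z_1 = 4.5
width_1 = 5.5
depth_1 = 4.5
pos_x_2 = 7
pos_y_2 = 13
pos_z_2 = 2
radius_2 = 2.5
pos_x_3 = 13
pos_y_3 = 5
pos_z_3 = 4
pos_x_4 = 6.5
pos_y_4 = 2
pos_z_4 = 2
width_4 = 2
height_4 = 2.5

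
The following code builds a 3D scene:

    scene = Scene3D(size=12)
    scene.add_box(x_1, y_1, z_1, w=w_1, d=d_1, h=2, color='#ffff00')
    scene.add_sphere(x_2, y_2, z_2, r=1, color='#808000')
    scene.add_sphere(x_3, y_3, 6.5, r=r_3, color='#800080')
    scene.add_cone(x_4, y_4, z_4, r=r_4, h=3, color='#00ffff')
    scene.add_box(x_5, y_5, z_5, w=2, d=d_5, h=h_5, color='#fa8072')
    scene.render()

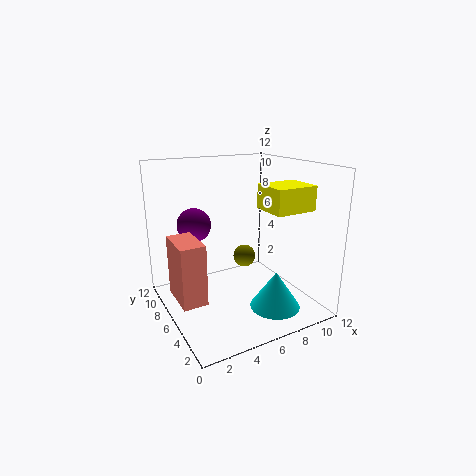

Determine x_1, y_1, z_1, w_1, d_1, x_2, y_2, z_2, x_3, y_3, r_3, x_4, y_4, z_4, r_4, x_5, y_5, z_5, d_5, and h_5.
x_1 = 7.5
y_1 = 2.5
z_1 = 8.5
w_1 = 3.5
d_1 = 3
x_2 = 7.5
y_2 = 7.5
z_2 = 3.5
x_3 = 3.5
y_3 = 9.5
r_3 = 1.5
x_4 = 7.5
y_4 = 2.5
z_4 = 1
r_4 = 2
x_5 = 0.5
y_5 = 4.5
z_5 = 1.5
d_5 = 3.5
h_5 = 5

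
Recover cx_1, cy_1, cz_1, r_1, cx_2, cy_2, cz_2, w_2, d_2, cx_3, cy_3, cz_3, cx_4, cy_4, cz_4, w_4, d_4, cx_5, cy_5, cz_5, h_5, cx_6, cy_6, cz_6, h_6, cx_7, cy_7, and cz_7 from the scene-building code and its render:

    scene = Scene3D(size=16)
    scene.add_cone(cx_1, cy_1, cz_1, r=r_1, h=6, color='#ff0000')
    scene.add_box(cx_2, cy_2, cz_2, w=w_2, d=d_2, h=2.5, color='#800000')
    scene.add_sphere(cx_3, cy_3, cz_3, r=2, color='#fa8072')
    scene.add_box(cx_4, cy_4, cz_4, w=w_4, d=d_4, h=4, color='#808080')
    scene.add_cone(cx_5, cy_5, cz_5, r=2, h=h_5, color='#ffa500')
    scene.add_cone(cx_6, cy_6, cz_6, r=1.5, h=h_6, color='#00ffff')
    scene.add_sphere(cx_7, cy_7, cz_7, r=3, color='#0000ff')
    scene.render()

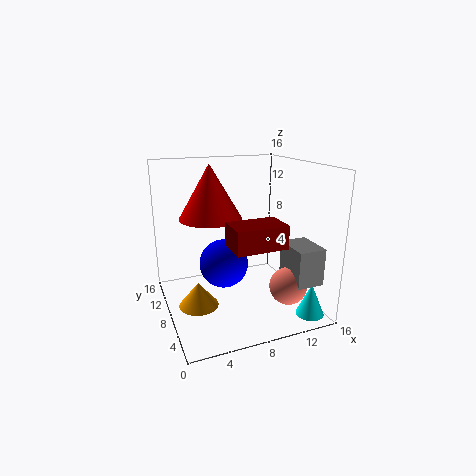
cx_1 = 5.5; cy_1 = 10; cz_1 = 10; r_1 = 3.5; cx_2 = 6; cy_2 = 3; cz_2 = 8; w_2 = 5.5; d_2 = 3.5; cx_3 = 12; cy_3 = 3.5; cz_3 = 3.5; cx_4 = 12; cy_4 = 1.5; cz_4 = 4; w_4 = 3; d_4 = 4; cx_5 = 2.5; cy_5 = 5; cz_5 = 2.5; h_5 = 2.5; cx_6 = 14; cy_6 = 2; cz_6 = 0.5; h_6 = 3.5; cx_7 = 7.5; cy_7 = 11.5; cz_7 = 3.5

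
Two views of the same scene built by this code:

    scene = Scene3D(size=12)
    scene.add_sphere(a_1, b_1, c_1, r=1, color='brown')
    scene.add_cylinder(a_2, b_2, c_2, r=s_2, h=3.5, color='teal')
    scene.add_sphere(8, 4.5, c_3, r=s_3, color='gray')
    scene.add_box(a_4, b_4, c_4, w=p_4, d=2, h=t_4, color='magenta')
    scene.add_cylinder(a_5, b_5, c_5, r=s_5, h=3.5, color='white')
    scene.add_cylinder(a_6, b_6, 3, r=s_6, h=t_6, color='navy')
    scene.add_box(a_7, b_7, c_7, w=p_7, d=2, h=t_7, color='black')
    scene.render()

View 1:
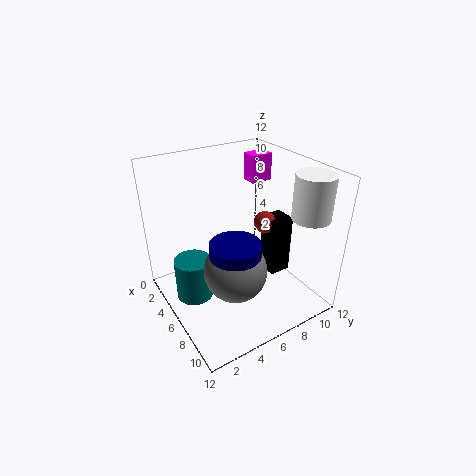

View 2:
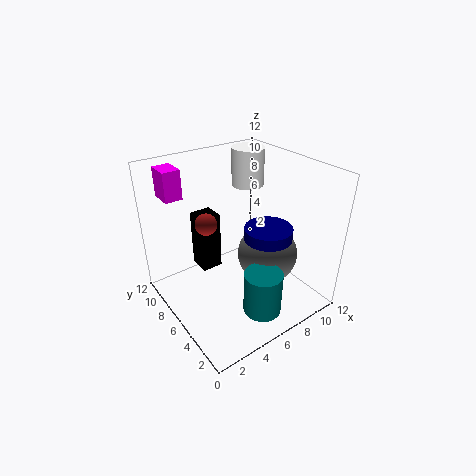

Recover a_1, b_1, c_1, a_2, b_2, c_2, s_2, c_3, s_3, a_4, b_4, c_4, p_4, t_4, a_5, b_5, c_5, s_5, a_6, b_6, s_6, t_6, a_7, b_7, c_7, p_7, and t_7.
a_1 = 5, b_1 = 9.5, c_1 = 6, a_2 = 5.5, b_2 = 2, c_2 = 1.5, s_2 = 1.5, c_3 = 4.5, s_3 = 2.5, a_4 = 1.5, b_4 = 9.5, c_4 = 9, p_4 = 1.5, t_4 = 2.5, a_5 = 10, b_5 = 10, c_5 = 8.5, s_5 = 1.5, a_6 = 8, b_6 = 4.5, s_6 = 2, t_6 = 4, a_7 = 4.5, b_7 = 9.5, c_7 = 1, p_7 = 2, t_7 = 5.5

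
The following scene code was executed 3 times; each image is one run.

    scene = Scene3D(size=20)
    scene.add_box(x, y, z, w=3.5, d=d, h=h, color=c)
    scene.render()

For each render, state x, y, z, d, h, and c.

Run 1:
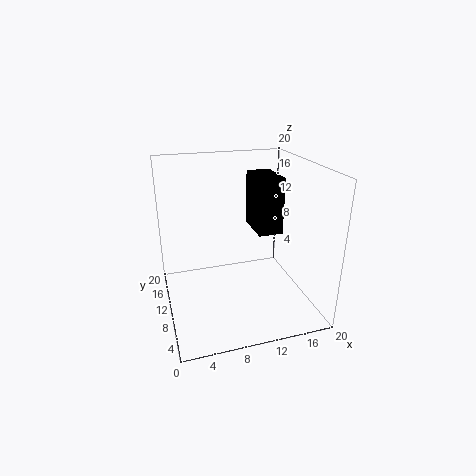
x = 13, y = 9.5, z = 10, d = 6, h = 8, c = 'black'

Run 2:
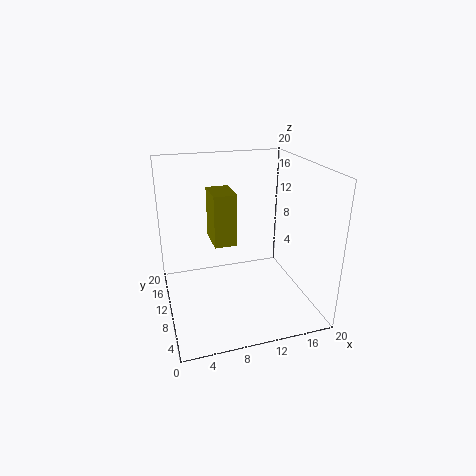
x = 7.5, y = 13.5, z = 7, d = 5.5, h = 8, c = 'olive'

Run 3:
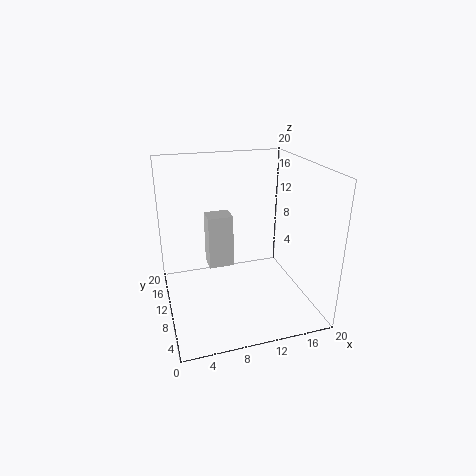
x = 6, y = 10.5, z = 5.5, d = 3, h = 7.5, c = 'lightgray'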